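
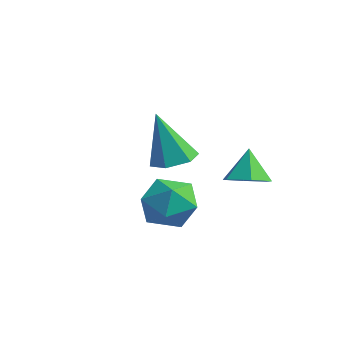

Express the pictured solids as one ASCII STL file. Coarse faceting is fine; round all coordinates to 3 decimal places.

solid 
facet normal -0.953 0.163 -0.255
outer loop
vertex -0.657 -2.194 0.95
vertex -0.977 -2.884 1.705
vertex -0.863 -1.845 1.943
endloop
endfacet
facet normal -0.554 0.743 -0.376
outer loop
vertex -0.657 -2.194 0.95
vertex -0.863 -1.845 1.943
vertex -0.008 -1.476 1.412
endloop
endfacet
facet normal -0.032 0.561 -0.827
outer loop
vertex -0.657 -2.194 0.95
vertex -0.008 -1.476 1.412
vertex 0.407 -2.287 0.846
endloop
endfacet
facet normal -0.108 -0.132 -0.985
outer loop
vertex -0.657 -2.194 0.95
vertex 0.407 -2.287 0.846
vertex -0.193 -3.158 1.028
endloop
endfacet
facet normal -0.677 -0.377 -0.632
outer loop
vertex -0.657 -2.194 0.95
vertex -0.193 -3.158 1.028
vertex -0.977 -2.884 1.705
endloop
endfacet
facet normal -0.254 0.937 0.241
outer loop
vertex -0.008 -1.476 1.412
vertex -0.863 -1.845 1.943
vertex 0.073 -1.722 2.452
endloop
endfacet
facet normal -0.900 -0.001 0.436
outer loop
vertex -0.863 -1.845 1.943
vertex -0.977 -2.884 1.705
vertex -0.527 -2.593 2.634
endloop
endfacet
facet normal -0.454 -0.874 -0.172
outer loop
vertex -0.977 -2.884 1.705
vertex -0.193 -3.158 1.028
vertex -0.112 -3.404 2.068
endloop
endfacet
facet normal 0.467 -0.477 -0.744
outer loop
vertex -0.193 -3.158 1.028
vertex 0.407 -2.287 0.846
vertex 0.743 -3.035 1.537
endloop
endfacet
facet normal 0.591 0.643 -0.488
outer loop
vertex 0.407 -2.287 0.846
vertex -0.008 -1.476 1.412
vertex 0.857 -1.996 1.775
endloop
endfacet
facet normal 0.108 0.132 0.985
outer loop
vertex 0.537 -2.686 2.53
vertex 0.073 -1.722 2.452
vertex -0.527 -2.593 2.634
endloop
endfacet
facet normal 0.032 -0.561 0.827
outer loop
vertex 0.537 -2.686 2.53
vertex -0.527 -2.593 2.634
vertex -0.112 -3.404 2.068
endloop
endfacet
facet normal 0.554 -0.743 0.376
outer loop
vertex 0.537 -2.686 2.53
vertex -0.112 -3.404 2.068
vertex 0.743 -3.035 1.537
endloop
endfacet
facet normal 0.953 -0.163 0.255
outer loop
vertex 0.537 -2.686 2.53
vertex 0.743 -3.035 1.537
vertex 0.857 -1.996 1.775
endloop
endfacet
facet normal 0.677 0.377 0.632
outer loop
vertex 0.537 -2.686 2.53
vertex 0.857 -1.996 1.775
vertex 0.073 -1.722 2.452
endloop
endfacet
facet normal -0.467 0.477 0.744
outer loop
vertex -0.527 -2.593 2.634
vertex 0.073 -1.722 2.452
vertex -0.863 -1.845 1.943
endloop
endfacet
facet normal -0.591 -0.643 0.488
outer loop
vertex -0.112 -3.404 2.068
vertex -0.527 -2.593 2.634
vertex -0.977 -2.884 1.705
endloop
endfacet
facet normal 0.254 -0.937 -0.241
outer loop
vertex 0.743 -3.035 1.537
vertex -0.112 -3.404 2.068
vertex -0.193 -3.158 1.028
endloop
endfacet
facet normal 0.900 0.001 -0.436
outer loop
vertex 0.857 -1.996 1.775
vertex 0.743 -3.035 1.537
vertex 0.407 -2.287 0.846
endloop
endfacet
facet normal 0.454 0.874 0.172
outer loop
vertex 0.073 -1.722 2.452
vertex 0.857 -1.996 1.775
vertex -0.008 -1.476 1.412
endloop
endfacet
facet normal 0.144 0.240 -0.960
outer loop
vertex -2.785 -0.011 2.206
vertex -3.614 -0.12 2.054
vertex -3.321 0.643 2.289
endloop
endfacet
facet normal 0.675 0.482 0.559
outer loop
vertex -2.785 -0.011 2.206
vertex -3.321 0.643 2.289
vertex -3.926 -0.64 4.126
endloop
endfacet
facet normal 0.144 0.240 -0.960
outer loop
vertex -3.321 0.643 2.289
vertex -3.614 -0.12 2.054
vertex -4.15 0.534 2.137
endloop
endfacet
facet normal -0.204 0.833 0.515
outer loop
vertex -3.321 0.643 2.289
vertex -4.15 0.534 2.137
vertex -3.926 -0.64 4.126
endloop
endfacet
facet normal 0.146 0.241 -0.959
outer loop
vertex -4.15 0.534 2.137
vertex -3.614 -0.12 2.054
vertex -4.443 -0.228 1.901
endloop
endfacet
facet normal -0.925 0.273 0.265
outer loop
vertex -4.15 0.534 2.137
vertex -4.443 -0.228 1.901
vertex -3.926 -0.64 4.126
endloop
endfacet
facet normal 0.146 0.241 -0.959
outer loop
vertex -4.443 -0.228 1.901
vertex -3.614 -0.12 2.054
vertex -3.907 -0.882 1.818
endloop
endfacet
facet normal -0.768 -0.637 0.060
outer loop
vertex -4.443 -0.228 1.901
vertex -3.907 -0.882 1.818
vertex -3.926 -0.64 4.126
endloop
endfacet
facet normal 0.144 0.242 -0.960
outer loop
vertex -3.907 -0.882 1.818
vertex -3.614 -0.12 2.054
vertex -3.077 -0.774 1.97
endloop
endfacet
facet normal 0.109 -0.988 0.105
outer loop
vertex -3.907 -0.882 1.818
vertex -3.077 -0.774 1.97
vertex -3.926 -0.64 4.126
endloop
endfacet
facet normal 0.144 0.242 -0.960
outer loop
vertex -3.077 -0.774 1.97
vertex -3.614 -0.12 2.054
vertex -2.785 -0.011 2.206
endloop
endfacet
facet normal 0.832 -0.428 0.354
outer loop
vertex -3.077 -0.774 1.97
vertex -2.785 -0.011 2.206
vertex -3.926 -0.64 4.126
endloop
endfacet
facet normal 0.289 -0.232 -0.929
outer loop
vertex 0.738 0.787 2.292
vertex 0.078 0.309 2.206
vertex 0.041 1.101 1.997
endloop
endfacet
facet normal 0.247 0.896 0.369
outer loop
vertex 0.738 0.787 2.292
vertex 0.041 1.101 1.997
vertex -0.298 0.611 3.414
endloop
endfacet
facet normal 0.289 -0.232 -0.929
outer loop
vertex 0.041 1.101 1.997
vertex 0.078 0.309 2.206
vertex -0.62 0.622 1.911
endloop
endfacet
facet normal -0.593 0.794 0.133
outer loop
vertex 0.041 1.101 1.997
vertex -0.62 0.622 1.911
vertex -0.298 0.611 3.414
endloop
endfacet
facet normal 0.289 -0.231 -0.929
outer loop
vertex -0.62 0.622 1.911
vertex 0.078 0.309 2.206
vertex -0.582 -0.17 2.12
endloop
endfacet
facet normal -0.978 0.008 0.210
outer loop
vertex -0.62 0.622 1.911
vertex -0.582 -0.17 2.12
vertex -0.298 0.611 3.414
endloop
endfacet
facet normal 0.290 -0.233 -0.928
outer loop
vertex -0.582 -0.17 2.12
vertex 0.078 0.309 2.206
vertex 0.115 -0.483 2.416
endloop
endfacet
facet normal -0.524 -0.673 0.521
outer loop
vertex -0.582 -0.17 2.12
vertex 0.115 -0.483 2.416
vertex -0.298 0.611 3.414
endloop
endfacet
facet normal 0.289 -0.233 -0.928
outer loop
vertex 0.115 -0.483 2.416
vertex 0.078 0.309 2.206
vertex 0.776 -0.004 2.502
endloop
endfacet
facet normal 0.316 -0.572 0.757
outer loop
vertex 0.115 -0.483 2.416
vertex 0.776 -0.004 2.502
vertex -0.298 0.611 3.414
endloop
endfacet
facet normal 0.289 -0.233 -0.929
outer loop
vertex 0.776 -0.004 2.502
vertex 0.078 0.309 2.206
vertex 0.738 0.787 2.292
endloop
endfacet
facet normal 0.701 0.214 0.681
outer loop
vertex 0.776 -0.004 2.502
vertex 0.738 0.787 2.292
vertex -0.298 0.611 3.414
endloop
endfacet

endsolid


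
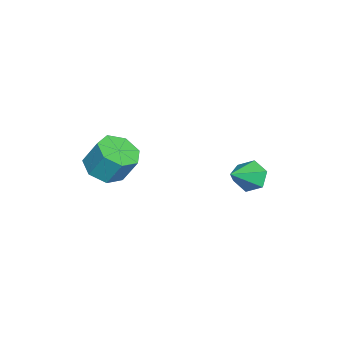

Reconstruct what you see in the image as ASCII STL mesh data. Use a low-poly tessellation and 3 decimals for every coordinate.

solid 
facet normal -0.073 -0.478 -0.876
outer loop
vertex 1.768 -3.634 -0.265
vertex 0.889 -3.96 -0.014
vertex 1.12 -3.141 -0.48
endloop
endfacet
facet normal 0.634 0.655 -0.410
outer loop
vertex 1.768 -3.634 -0.265
vertex 1.12 -3.141 -0.48
vertex 1.869 -2.975 0.943
endloop
endfacet
facet normal 0.635 0.654 -0.411
outer loop
vertex 1.869 -2.975 0.943
vertex 1.12 -3.141 -0.48
vertex 1.222 -2.482 0.728
endloop
endfacet
facet normal 0.073 0.478 0.875
outer loop
vertex 1.869 -2.975 0.943
vertex 1.222 -2.482 0.728
vertex 0.991 -3.3 1.194
endloop
endfacet
facet normal -0.074 -0.477 -0.876
outer loop
vertex 1.12 -3.141 -0.48
vertex 0.889 -3.96 -0.014
vertex 0.299 -3.264 -0.344
endloop
endfacet
facet normal -0.205 0.866 -0.455
outer loop
vertex 1.12 -3.141 -0.48
vertex 0.299 -3.264 -0.344
vertex 1.222 -2.482 0.728
endloop
endfacet
facet normal -0.205 0.866 -0.455
outer loop
vertex 1.222 -2.482 0.728
vertex 0.299 -3.264 -0.344
vertex 0.4 -2.605 0.864
endloop
endfacet
facet normal 0.073 0.478 0.875
outer loop
vertex 1.222 -2.482 0.728
vertex 0.4 -2.605 0.864
vertex 0.991 -3.3 1.194
endloop
endfacet
facet normal -0.074 -0.478 -0.875
outer loop
vertex 0.299 -3.264 -0.344
vertex 0.889 -3.96 -0.014
vertex -0.078 -3.911 0.041
endloop
endfacet
facet normal -0.891 0.425 -0.158
outer loop
vertex 0.299 -3.264 -0.344
vertex -0.078 -3.911 0.041
vertex 0.4 -2.605 0.864
endloop
endfacet
facet normal -0.891 0.425 -0.158
outer loop
vertex 0.4 -2.605 0.864
vertex -0.078 -3.911 0.041
vertex 0.023 -3.252 1.249
endloop
endfacet
facet normal 0.073 0.478 0.875
outer loop
vertex 0.4 -2.605 0.864
vertex 0.023 -3.252 1.249
vertex 0.991 -3.3 1.194
endloop
endfacet
facet normal -0.074 -0.477 -0.876
outer loop
vertex -0.078 -3.911 0.041
vertex 0.889 -3.96 -0.014
vertex 0.274 -4.595 0.384
endloop
endfacet
facet normal -0.906 -0.336 0.259
outer loop
vertex -0.078 -3.911 0.041
vertex 0.274 -4.595 0.384
vertex 0.023 -3.252 1.249
endloop
endfacet
facet normal -0.906 -0.336 0.259
outer loop
vertex 0.023 -3.252 1.249
vertex 0.274 -4.595 0.384
vertex 0.375 -3.936 1.592
endloop
endfacet
facet normal 0.073 0.477 0.876
outer loop
vertex 0.023 -3.252 1.249
vertex 0.375 -3.936 1.592
vertex 0.991 -3.3 1.194
endloop
endfacet
facet normal -0.073 -0.478 -0.875
outer loop
vertex 0.274 -4.595 0.384
vertex 0.889 -3.96 -0.014
vertex 1.089 -4.8 0.428
endloop
endfacet
facet normal -0.238 -0.844 0.480
outer loop
vertex 0.274 -4.595 0.384
vertex 1.089 -4.8 0.428
vertex 0.375 -3.936 1.592
endloop
endfacet
facet normal -0.238 -0.844 0.480
outer loop
vertex 0.375 -3.936 1.592
vertex 1.089 -4.8 0.428
vertex 1.19 -4.141 1.636
endloop
endfacet
facet normal 0.073 0.477 0.876
outer loop
vertex 0.375 -3.936 1.592
vertex 1.19 -4.141 1.636
vertex 0.991 -3.3 1.194
endloop
endfacet
facet normal -0.073 -0.478 -0.875
outer loop
vertex 1.089 -4.8 0.428
vertex 0.889 -3.96 -0.014
vertex 1.754 -4.372 0.139
endloop
endfacet
facet normal 0.609 -0.717 0.340
outer loop
vertex 1.089 -4.8 0.428
vertex 1.754 -4.372 0.139
vertex 1.19 -4.141 1.636
endloop
endfacet
facet normal 0.609 -0.717 0.340
outer loop
vertex 1.19 -4.141 1.636
vertex 1.754 -4.372 0.139
vertex 1.855 -3.713 1.347
endloop
endfacet
facet normal 0.073 0.477 0.876
outer loop
vertex 1.19 -4.141 1.636
vertex 1.855 -3.713 1.347
vertex 0.991 -3.3 1.194
endloop
endfacet
facet normal -0.073 -0.478 -0.875
outer loop
vertex 1.754 -4.372 0.139
vertex 0.889 -3.96 -0.014
vertex 1.768 -3.634 -0.265
endloop
endfacet
facet normal 0.997 -0.050 -0.056
outer loop
vertex 1.754 -4.372 0.139
vertex 1.768 -3.634 -0.265
vertex 1.855 -3.713 1.347
endloop
endfacet
facet normal 0.997 -0.050 -0.056
outer loop
vertex 1.855 -3.713 1.347
vertex 1.768 -3.634 -0.265
vertex 1.869 -2.975 0.943
endloop
endfacet
facet normal 0.073 0.478 0.875
outer loop
vertex 1.855 -3.713 1.347
vertex 1.869 -2.975 0.943
vertex 0.991 -3.3 1.194
endloop
endfacet
facet normal -0.755 0.339 -0.561
outer loop
vertex -2.579 1.252 -3.27
vertex -3.043 1.347 -2.588
vertex -2.565 1.971 -2.854
endloop
endfacet
facet normal 0.888 0.217 -0.405
outer loop
vertex -2.579 1.252 -3.27
vertex -2.565 1.971 -2.854
vertex -1.677 0.733 -1.572
endloop
endfacet
facet normal -0.755 0.339 -0.562
outer loop
vertex -2.565 1.971 -2.854
vertex -3.043 1.347 -2.588
vertex -3.03 2.065 -2.173
endloop
endfacet
facet normal 0.596 0.743 0.304
outer loop
vertex -2.565 1.971 -2.854
vertex -3.03 2.065 -2.173
vertex -1.677 0.733 -1.572
endloop
endfacet
facet normal -0.755 0.339 -0.562
outer loop
vertex -3.03 2.065 -2.173
vertex -3.043 1.347 -2.588
vertex -3.508 1.441 -1.907
endloop
endfacet
facet normal -0.013 0.400 0.916
outer loop
vertex -3.03 2.065 -2.173
vertex -3.508 1.441 -1.907
vertex -1.677 0.733 -1.572
endloop
endfacet
facet normal -0.755 0.338 -0.562
outer loop
vertex -3.508 1.441 -1.907
vertex -3.043 1.347 -2.588
vertex -3.521 0.722 -2.322
endloop
endfacet
facet normal -0.331 -0.467 0.820
outer loop
vertex -3.508 1.441 -1.907
vertex -3.521 0.722 -2.322
vertex -1.677 0.733 -1.572
endloop
endfacet
facet normal -0.755 0.339 -0.561
outer loop
vertex -3.521 0.722 -2.322
vertex -3.043 1.347 -2.588
vertex -3.057 0.628 -3.004
endloop
endfacet
facet normal -0.039 -0.993 0.110
outer loop
vertex -3.521 0.722 -2.322
vertex -3.057 0.628 -3.004
vertex -1.677 0.733 -1.572
endloop
endfacet
facet normal -0.755 0.339 -0.561
outer loop
vertex -3.057 0.628 -3.004
vertex -3.043 1.347 -2.588
vertex -2.579 1.252 -3.27
endloop
endfacet
facet normal 0.570 -0.651 -0.502
outer loop
vertex -3.057 0.628 -3.004
vertex -2.579 1.252 -3.27
vertex -1.677 0.733 -1.572
endloop
endfacet

endsolid


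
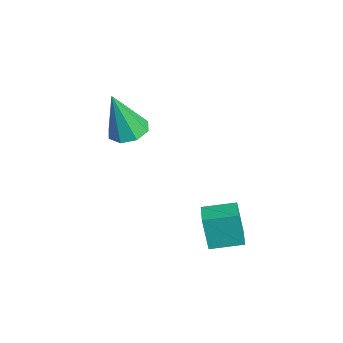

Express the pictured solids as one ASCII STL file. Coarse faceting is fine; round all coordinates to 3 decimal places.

solid 
facet normal -0.975 0.181 -0.131
outer loop
vertex 0.639 1.038 -0.585
vertex 0.846 2.305 -0.378
vertex 0.87 1.237 -2.033
endloop
endfacet
facet normal -0.159 -0.974 -0.159
outer loop
vertex 1.854 1.055 -1.902
vertex 0.639 1.038 -0.585
vertex 0.87 1.237 -2.033
endloop
endfacet
facet normal -0.975 0.180 -0.130
outer loop
vertex 0.87 1.237 -2.033
vertex 0.846 2.305 -0.378
vertex 1.076 2.504 -1.827
endloop
endfacet
facet normal 0.155 0.134 -0.979
outer loop
vertex 1.076 2.504 -1.827
vertex 1.854 1.055 -1.902
vertex 0.87 1.237 -2.033
endloop
endfacet
facet normal -0.155 -0.135 0.979
outer loop
vertex 0.639 1.038 -0.585
vertex 1.83 2.123 -0.247
vertex 0.846 2.305 -0.378
endloop
endfacet
facet normal -0.159 -0.974 -0.159
outer loop
vertex 1.624 0.856 -0.453
vertex 0.639 1.038 -0.585
vertex 1.854 1.055 -1.902
endloop
endfacet
facet normal -0.156 -0.134 0.979
outer loop
vertex 1.624 0.856 -0.453
vertex 1.83 2.123 -0.247
vertex 0.639 1.038 -0.585
endloop
endfacet
facet normal 0.159 0.974 0.159
outer loop
vertex 0.846 2.305 -0.378
vertex 1.83 2.123 -0.247
vertex 1.076 2.504 -1.827
endloop
endfacet
facet normal 0.156 0.134 -0.979
outer loop
vertex 2.061 2.322 -1.695
vertex 1.854 1.055 -1.902
vertex 1.076 2.504 -1.827
endloop
endfacet
facet normal 0.159 0.974 0.159
outer loop
vertex 1.076 2.504 -1.827
vertex 1.83 2.123 -0.247
vertex 2.061 2.322 -1.695
endloop
endfacet
facet normal 0.975 -0.181 0.130
outer loop
vertex 2.061 2.322 -1.695
vertex 1.624 0.856 -0.453
vertex 1.854 1.055 -1.902
endloop
endfacet
facet normal 0.975 -0.180 0.131
outer loop
vertex 1.83 2.123 -0.247
vertex 1.624 0.856 -0.453
vertex 2.061 2.322 -1.695
endloop
endfacet
facet normal -0.020 0.285 -0.958
outer loop
vertex -1.247 -0.883 1.96
vertex -2.031 -1.042 1.929
vertex -1.591 -0.399 2.111
endloop
endfacet
facet normal 0.786 0.417 0.456
outer loop
vertex -1.247 -0.883 1.96
vertex -1.591 -0.399 2.111
vertex -1.989 -1.638 3.931
endloop
endfacet
facet normal -0.019 0.285 -0.958
outer loop
vertex -1.591 -0.399 2.111
vertex -2.031 -1.042 1.929
vertex -2.193 -0.292 2.155
endloop
endfacet
facet normal 0.183 0.793 0.580
outer loop
vertex -1.591 -0.399 2.111
vertex -2.193 -0.292 2.155
vertex -1.989 -1.638 3.931
endloop
endfacet
facet normal -0.019 0.285 -0.958
outer loop
vertex -2.193 -0.292 2.155
vertex -2.031 -1.042 1.929
vertex -2.699 -0.625 2.066
endloop
endfacet
facet normal -0.524 0.649 0.552
outer loop
vertex -2.193 -0.292 2.155
vertex -2.699 -0.625 2.066
vertex -1.989 -1.638 3.931
endloop
endfacet
facet normal -0.019 0.285 -0.958
outer loop
vertex -2.699 -0.625 2.066
vertex -2.031 -1.042 1.929
vertex -2.814 -1.202 1.897
endloop
endfacet
facet normal -0.919 0.070 0.388
outer loop
vertex -2.699 -0.625 2.066
vertex -2.814 -1.202 1.897
vertex -1.989 -1.638 3.931
endloop
endfacet
facet normal -0.019 0.285 -0.958
outer loop
vertex -2.814 -1.202 1.897
vertex -2.031 -1.042 1.929
vertex -2.47 -1.686 1.746
endloop
endfacet
facet normal -0.773 -0.607 0.184
outer loop
vertex -2.814 -1.202 1.897
vertex -2.47 -1.686 1.746
vertex -1.989 -1.638 3.931
endloop
endfacet
facet normal -0.020 0.286 -0.958
outer loop
vertex -2.47 -1.686 1.746
vertex -2.031 -1.042 1.929
vertex -1.869 -1.792 1.702
endloop
endfacet
facet normal -0.169 -0.984 0.059
outer loop
vertex -2.47 -1.686 1.746
vertex -1.869 -1.792 1.702
vertex -1.989 -1.638 3.931
endloop
endfacet
facet normal -0.019 0.286 -0.958
outer loop
vertex -1.869 -1.792 1.702
vertex -2.031 -1.042 1.929
vertex -1.362 -1.46 1.791
endloop
endfacet
facet normal 0.535 -0.840 0.087
outer loop
vertex -1.869 -1.792 1.702
vertex -1.362 -1.46 1.791
vertex -1.989 -1.638 3.931
endloop
endfacet
facet normal -0.020 0.285 -0.958
outer loop
vertex -1.362 -1.46 1.791
vertex -2.031 -1.042 1.929
vertex -1.247 -0.883 1.96
endloop
endfacet
facet normal 0.932 -0.260 0.252
outer loop
vertex -1.362 -1.46 1.791
vertex -1.247 -0.883 1.96
vertex -1.989 -1.638 3.931
endloop
endfacet

endsolid


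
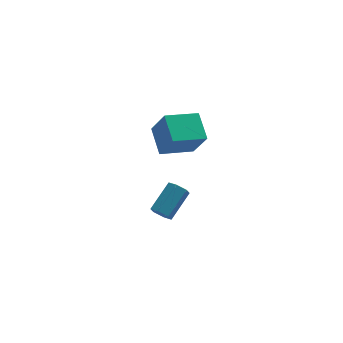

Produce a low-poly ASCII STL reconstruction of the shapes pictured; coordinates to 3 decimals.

solid 
facet normal -0.262 0.451 -0.853
outer loop
vertex -3.359 2.748 2.766
vertex -1.48 3.077 2.364
vertex -3.271 1.223 1.933
endloop
endfacet
facet normal -0.964 -0.169 0.207
outer loop
vertex -2.76 0.343 3.596
vertex -3.359 2.748 2.766
vertex -3.271 1.223 1.933
endloop
endfacet
facet normal -0.262 0.451 -0.853
outer loop
vertex -3.271 1.223 1.933
vertex -1.48 3.077 2.364
vertex -1.391 1.552 1.53
endloop
endfacet
facet normal 0.051 -0.876 -0.479
outer loop
vertex -1.391 1.552 1.53
vertex -2.76 0.343 3.596
vertex -3.271 1.223 1.933
endloop
endfacet
facet normal -0.051 0.876 0.479
outer loop
vertex -3.359 2.748 2.766
vertex -0.969 2.197 4.027
vertex -1.48 3.077 2.364
endloop
endfacet
facet normal -0.964 -0.169 0.206
outer loop
vertex -2.849 1.868 4.43
vertex -3.359 2.748 2.766
vertex -2.76 0.343 3.596
endloop
endfacet
facet normal -0.051 0.876 0.479
outer loop
vertex -2.849 1.868 4.43
vertex -0.969 2.197 4.027
vertex -3.359 2.748 2.766
endloop
endfacet
facet normal 0.964 0.169 -0.207
outer loop
vertex -1.48 3.077 2.364
vertex -0.969 2.197 4.027
vertex -1.391 1.552 1.53
endloop
endfacet
facet normal 0.051 -0.876 -0.479
outer loop
vertex -0.881 0.672 3.194
vertex -2.76 0.343 3.596
vertex -1.391 1.552 1.53
endloop
endfacet
facet normal 0.964 0.168 -0.206
outer loop
vertex -1.391 1.552 1.53
vertex -0.969 2.197 4.027
vertex -0.881 0.672 3.194
endloop
endfacet
facet normal 0.262 -0.451 0.853
outer loop
vertex -0.881 0.672 3.194
vertex -2.849 1.868 4.43
vertex -2.76 0.343 3.596
endloop
endfacet
facet normal 0.262 -0.451 0.853
outer loop
vertex -0.969 2.197 4.027
vertex -2.849 1.868 4.43
vertex -0.881 0.672 3.194
endloop
endfacet
facet normal -0.632 -0.556 -0.540
outer loop
vertex -2.821 2.267 -4.364
vertex -3.043 1.982 -3.811
vertex -3.331 2.531 -4.039
endloop
endfacet
facet normal -0.058 0.729 -0.683
outer loop
vertex -2.821 2.267 -4.364
vertex -3.331 2.531 -4.039
vertex -1.575 3.362 -3.301
endloop
endfacet
facet normal -0.058 0.729 -0.683
outer loop
vertex -1.575 3.362 -3.301
vertex -3.331 2.531 -4.039
vertex -2.085 3.626 -2.976
endloop
endfacet
facet normal 0.632 0.556 0.540
outer loop
vertex -1.575 3.362 -3.301
vertex -2.085 3.626 -2.976
vertex -1.797 3.078 -2.749
endloop
endfacet
facet normal -0.633 -0.556 -0.539
outer loop
vertex -3.331 2.531 -4.039
vertex -3.043 1.982 -3.811
vertex -3.553 2.247 -3.486
endloop
endfacet
facet normal -0.698 0.711 0.085
outer loop
vertex -3.331 2.531 -4.039
vertex -3.553 2.247 -3.486
vertex -2.085 3.626 -2.976
endloop
endfacet
facet normal -0.698 0.711 0.085
outer loop
vertex -2.085 3.626 -2.976
vertex -3.553 2.247 -3.486
vertex -2.307 3.342 -2.423
endloop
endfacet
facet normal 0.633 0.556 0.539
outer loop
vertex -2.085 3.626 -2.976
vertex -2.307 3.342 -2.423
vertex -1.797 3.078 -2.749
endloop
endfacet
facet normal -0.633 -0.555 -0.540
outer loop
vertex -3.553 2.247 -3.486
vertex -3.043 1.982 -3.811
vertex -3.265 1.698 -3.259
endloop
endfacet
facet normal -0.640 -0.018 0.768
outer loop
vertex -3.553 2.247 -3.486
vertex -3.265 1.698 -3.259
vertex -2.307 3.342 -2.423
endloop
endfacet
facet normal -0.640 -0.018 0.768
outer loop
vertex -2.307 3.342 -2.423
vertex -3.265 1.698 -3.259
vertex -2.019 2.793 -2.196
endloop
endfacet
facet normal 0.633 0.555 0.540
outer loop
vertex -2.307 3.342 -2.423
vertex -2.019 2.793 -2.196
vertex -1.797 3.078 -2.749
endloop
endfacet
facet normal -0.632 -0.556 -0.540
outer loop
vertex -3.265 1.698 -3.259
vertex -3.043 1.982 -3.811
vertex -2.755 1.434 -3.584
endloop
endfacet
facet normal 0.058 -0.729 0.683
outer loop
vertex -3.265 1.698 -3.259
vertex -2.755 1.434 -3.584
vertex -2.019 2.793 -2.196
endloop
endfacet
facet normal 0.058 -0.729 0.683
outer loop
vertex -2.019 2.793 -2.196
vertex -2.755 1.434 -3.584
vertex -1.509 2.529 -2.521
endloop
endfacet
facet normal 0.632 0.556 0.540
outer loop
vertex -2.019 2.793 -2.196
vertex -1.509 2.529 -2.521
vertex -1.797 3.078 -2.749
endloop
endfacet
facet normal -0.633 -0.556 -0.539
outer loop
vertex -2.755 1.434 -3.584
vertex -3.043 1.982 -3.811
vertex -2.533 1.718 -4.137
endloop
endfacet
facet normal 0.698 -0.711 -0.085
outer loop
vertex -2.755 1.434 -3.584
vertex -2.533 1.718 -4.137
vertex -1.509 2.529 -2.521
endloop
endfacet
facet normal 0.698 -0.711 -0.085
outer loop
vertex -1.509 2.529 -2.521
vertex -2.533 1.718 -4.137
vertex -1.287 2.813 -3.074
endloop
endfacet
facet normal 0.633 0.556 0.539
outer loop
vertex -1.509 2.529 -2.521
vertex -1.287 2.813 -3.074
vertex -1.797 3.078 -2.749
endloop
endfacet
facet normal -0.633 -0.555 -0.540
outer loop
vertex -2.533 1.718 -4.137
vertex -3.043 1.982 -3.811
vertex -2.821 2.267 -4.364
endloop
endfacet
facet normal 0.640 0.018 -0.768
outer loop
vertex -2.533 1.718 -4.137
vertex -2.821 2.267 -4.364
vertex -1.287 2.813 -3.074
endloop
endfacet
facet normal 0.640 0.018 -0.768
outer loop
vertex -1.287 2.813 -3.074
vertex -2.821 2.267 -4.364
vertex -1.575 3.362 -3.301
endloop
endfacet
facet normal 0.633 0.555 0.540
outer loop
vertex -1.287 2.813 -3.074
vertex -1.575 3.362 -3.301
vertex -1.797 3.078 -2.749
endloop
endfacet

endsolid


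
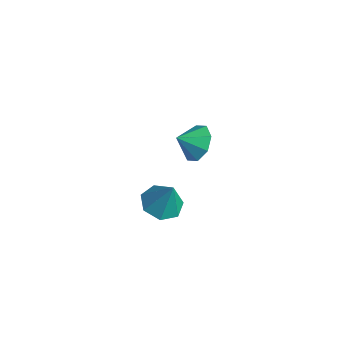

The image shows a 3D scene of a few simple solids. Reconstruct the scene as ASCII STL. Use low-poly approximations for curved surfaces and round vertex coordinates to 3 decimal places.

solid 
facet normal 0.190 0.798 -0.572
outer loop
vertex -2.894 3.275 -3.527
vertex -3.464 2.841 -4.322
vertex -3.685 3.485 -3.497
endloop
endfacet
facet normal 0.018 -0.074 0.997
outer loop
vertex -2.894 3.275 -3.527
vertex -3.685 3.485 -3.497
vertex -3.696 1.859 -3.618
endloop
endfacet
facet normal 0.189 0.798 -0.572
outer loop
vertex -3.685 3.485 -3.497
vertex -3.464 2.841 -4.322
vertex -4.346 3.317 -3.95
endloop
endfacet
facet normal -0.554 -0.058 0.830
outer loop
vertex -3.685 3.485 -3.497
vertex -4.346 3.317 -3.95
vertex -3.696 1.859 -3.618
endloop
endfacet
facet normal 0.189 0.798 -0.572
outer loop
vertex -4.346 3.317 -3.95
vertex -3.464 2.841 -4.322
vertex -4.491 2.87 -4.621
endloop
endfacet
facet normal -0.871 -0.300 0.388
outer loop
vertex -4.346 3.317 -3.95
vertex -4.491 2.87 -4.621
vertex -3.696 1.859 -3.618
endloop
endfacet
facet normal 0.189 0.798 -0.572
outer loop
vertex -4.491 2.87 -4.621
vertex -3.464 2.841 -4.322
vertex -4.033 2.406 -5.117
endloop
endfacet
facet normal -0.748 -0.660 -0.073
outer loop
vertex -4.491 2.87 -4.621
vertex -4.033 2.406 -5.117
vertex -3.696 1.859 -3.618
endloop
endfacet
facet normal 0.190 0.798 -0.572
outer loop
vertex -4.033 2.406 -5.117
vertex -3.464 2.841 -4.322
vertex -3.242 2.196 -5.147
endloop
endfacet
facet normal -0.256 -0.925 -0.280
outer loop
vertex -4.033 2.406 -5.117
vertex -3.242 2.196 -5.147
vertex -3.696 1.859 -3.618
endloop
endfacet
facet normal 0.190 0.798 -0.573
outer loop
vertex -3.242 2.196 -5.147
vertex -3.464 2.841 -4.322
vertex -2.581 2.364 -4.694
endloop
endfacet
facet normal 0.317 -0.942 -0.113
outer loop
vertex -3.242 2.196 -5.147
vertex -2.581 2.364 -4.694
vertex -3.696 1.859 -3.618
endloop
endfacet
facet normal 0.190 0.798 -0.572
outer loop
vertex -2.581 2.364 -4.694
vertex -3.464 2.841 -4.322
vertex -2.437 2.811 -4.023
endloop
endfacet
facet normal 0.635 -0.699 0.330
outer loop
vertex -2.581 2.364 -4.694
vertex -2.437 2.811 -4.023
vertex -3.696 1.859 -3.618
endloop
endfacet
facet normal 0.190 0.798 -0.572
outer loop
vertex -2.437 2.811 -4.023
vertex -3.464 2.841 -4.322
vertex -2.894 3.275 -3.527
endloop
endfacet
facet normal 0.511 -0.340 0.789
outer loop
vertex -2.437 2.811 -4.023
vertex -2.894 3.275 -3.527
vertex -3.696 1.859 -3.618
endloop
endfacet
facet normal -0.362 -0.138 -0.922
outer loop
vertex 2.982 -1.91 -1.47
vertex 2.131 -2.213 -1.09
vertex 2.402 -1.304 -1.333
endloop
endfacet
facet normal 0.731 0.671 0.125
outer loop
vertex 2.982 -1.91 -1.47
vertex 2.402 -1.304 -1.333
vertex 2.729 -1.987 0.43
endloop
endfacet
facet normal -0.362 -0.138 -0.922
outer loop
vertex 2.402 -1.304 -1.333
vertex 2.131 -2.213 -1.09
vertex 1.618 -1.382 -1.013
endloop
endfacet
facet normal 0.051 0.934 0.353
outer loop
vertex 2.402 -1.304 -1.333
vertex 1.618 -1.382 -1.013
vertex 2.729 -1.987 0.43
endloop
endfacet
facet normal -0.362 -0.138 -0.922
outer loop
vertex 1.618 -1.382 -1.013
vertex 2.131 -2.213 -1.09
vertex 1.22 -2.086 -0.751
endloop
endfacet
facet normal -0.539 0.544 0.643
outer loop
vertex 1.618 -1.382 -1.013
vertex 1.22 -2.086 -0.751
vertex 2.729 -1.987 0.43
endloop
endfacet
facet normal -0.362 -0.137 -0.922
outer loop
vertex 1.22 -2.086 -0.751
vertex 2.131 -2.213 -1.09
vertex 1.508 -2.887 -0.745
endloop
endfacet
facet normal -0.594 -0.208 0.777
outer loop
vertex 1.22 -2.086 -0.751
vertex 1.508 -2.887 -0.745
vertex 2.729 -1.987 0.43
endloop
endfacet
facet normal -0.362 -0.137 -0.922
outer loop
vertex 1.508 -2.887 -0.745
vertex 2.131 -2.213 -1.09
vertex 2.265 -3.18 -0.999
endloop
endfacet
facet normal -0.073 -0.754 0.653
outer loop
vertex 1.508 -2.887 -0.745
vertex 2.265 -3.18 -0.999
vertex 2.729 -1.987 0.43
endloop
endfacet
facet normal -0.363 -0.137 -0.922
outer loop
vertex 2.265 -3.18 -0.999
vertex 2.131 -2.213 -1.09
vertex 2.921 -2.746 -1.322
endloop
endfacet
facet normal 0.632 -0.683 0.365
outer loop
vertex 2.265 -3.18 -0.999
vertex 2.921 -2.746 -1.322
vertex 2.729 -1.987 0.43
endloop
endfacet
facet normal -0.363 -0.137 -0.922
outer loop
vertex 2.921 -2.746 -1.322
vertex 2.131 -2.213 -1.09
vertex 2.982 -1.91 -1.47
endloop
endfacet
facet normal 0.990 -0.049 0.130
outer loop
vertex 2.921 -2.746 -1.322
vertex 2.982 -1.91 -1.47
vertex 2.729 -1.987 0.43
endloop
endfacet

endsolid


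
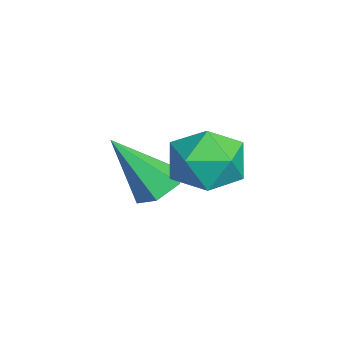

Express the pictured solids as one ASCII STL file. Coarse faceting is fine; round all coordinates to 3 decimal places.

solid 
facet normal 0.095 0.589 -0.803
outer loop
vertex -0.89 -1.21 -3.449
vertex -1.598 -1.079 -3.437
vertex -1.147 -0.653 -3.071
endloop
endfacet
facet normal 0.854 0.042 0.519
outer loop
vertex -0.89 -1.21 -3.449
vertex -1.147 -0.653 -3.071
vertex -1.782 -2.201 -1.903
endloop
endfacet
facet normal 0.097 0.587 -0.803
outer loop
vertex -1.147 -0.653 -3.071
vertex -1.598 -1.079 -3.437
vertex -1.854 -0.521 -3.06
endloop
endfacet
facet normal 0.118 0.567 0.815
outer loop
vertex -1.147 -0.653 -3.071
vertex -1.854 -0.521 -3.06
vertex -1.782 -2.201 -1.903
endloop
endfacet
facet normal 0.097 0.587 -0.803
outer loop
vertex -1.854 -0.521 -3.06
vertex -1.598 -1.079 -3.437
vertex -2.306 -0.947 -3.426
endloop
endfacet
facet normal -0.765 0.343 0.545
outer loop
vertex -1.854 -0.521 -3.06
vertex -2.306 -0.947 -3.426
vertex -1.782 -2.201 -1.903
endloop
endfacet
facet normal 0.097 0.588 -0.803
outer loop
vertex -2.306 -0.947 -3.426
vertex -1.598 -1.079 -3.437
vertex -2.049 -1.504 -3.803
endloop
endfacet
facet normal -0.913 -0.407 -0.021
outer loop
vertex -2.306 -0.947 -3.426
vertex -2.049 -1.504 -3.803
vertex -1.782 -2.201 -1.903
endloop
endfacet
facet normal 0.097 0.588 -0.803
outer loop
vertex -2.049 -1.504 -3.803
vertex -1.598 -1.079 -3.437
vertex -1.342 -1.636 -3.814
endloop
endfacet
facet normal -0.179 -0.932 -0.317
outer loop
vertex -2.049 -1.504 -3.803
vertex -1.342 -1.636 -3.814
vertex -1.782 -2.201 -1.903
endloop
endfacet
facet normal 0.095 0.588 -0.804
outer loop
vertex -1.342 -1.636 -3.814
vertex -1.598 -1.079 -3.437
vertex -0.89 -1.21 -3.449
endloop
endfacet
facet normal 0.705 -0.708 -0.047
outer loop
vertex -1.342 -1.636 -3.814
vertex -0.89 -1.21 -3.449
vertex -1.782 -2.201 -1.903
endloop
endfacet
facet normal -0.246 0.949 -0.195
outer loop
vertex 0.924 0.546 -1.666
vertex -0.034 0.302 -1.646
vertex 0.42 0.59 -0.817
endloop
endfacet
facet normal 0.367 0.915 0.170
outer loop
vertex 0.924 0.546 -1.666
vertex 0.42 0.59 -0.817
vertex 1.338 0.224 -0.828
endloop
endfacet
facet normal 0.827 0.522 -0.208
outer loop
vertex 0.924 0.546 -1.666
vertex 1.338 0.224 -0.828
vertex 1.452 -0.29 -1.664
endloop
endfacet
facet normal 0.500 0.314 -0.808
outer loop
vertex 0.924 0.546 -1.666
vertex 1.452 -0.29 -1.664
vertex 0.604 -0.242 -2.17
endloop
endfacet
facet normal -0.164 0.578 -0.799
outer loop
vertex 0.924 0.546 -1.666
vertex 0.604 -0.242 -2.17
vertex -0.034 0.302 -1.646
endloop
endfacet
facet normal 0.238 0.574 0.783
outer loop
vertex 1.338 0.224 -0.828
vertex 0.42 0.59 -0.817
vertex 0.636 -0.218 -0.29
endloop
endfacet
facet normal -0.752 0.631 0.193
outer loop
vertex 0.42 0.59 -0.817
vertex -0.034 0.302 -1.646
vertex -0.212 -0.17 -0.796
endloop
endfacet
facet normal -0.619 0.029 -0.784
outer loop
vertex -0.034 0.302 -1.646
vertex 0.604 -0.242 -2.17
vertex -0.098 -0.684 -1.632
endloop
endfacet
facet normal 0.453 -0.399 -0.797
outer loop
vertex 0.604 -0.242 -2.17
vertex 1.452 -0.29 -1.664
vertex 0.82 -1.05 -1.643
endloop
endfacet
facet normal 0.983 -0.061 0.172
outer loop
vertex 1.452 -0.29 -1.664
vertex 1.338 0.224 -0.828
vertex 1.274 -0.762 -0.814
endloop
endfacet
facet normal -0.500 -0.314 0.808
outer loop
vertex 0.316 -1.006 -0.794
vertex 0.636 -0.218 -0.29
vertex -0.212 -0.17 -0.796
endloop
endfacet
facet normal -0.827 -0.522 0.208
outer loop
vertex 0.316 -1.006 -0.794
vertex -0.212 -0.17 -0.796
vertex -0.098 -0.684 -1.632
endloop
endfacet
facet normal -0.367 -0.915 -0.170
outer loop
vertex 0.316 -1.006 -0.794
vertex -0.098 -0.684 -1.632
vertex 0.82 -1.05 -1.643
endloop
endfacet
facet normal 0.246 -0.949 0.195
outer loop
vertex 0.316 -1.006 -0.794
vertex 0.82 -1.05 -1.643
vertex 1.274 -0.762 -0.814
endloop
endfacet
facet normal 0.164 -0.578 0.799
outer loop
vertex 0.316 -1.006 -0.794
vertex 1.274 -0.762 -0.814
vertex 0.636 -0.218 -0.29
endloop
endfacet
facet normal -0.453 0.399 0.797
outer loop
vertex -0.212 -0.17 -0.796
vertex 0.636 -0.218 -0.29
vertex 0.42 0.59 -0.817
endloop
endfacet
facet normal -0.983 0.061 -0.172
outer loop
vertex -0.098 -0.684 -1.632
vertex -0.212 -0.17 -0.796
vertex -0.034 0.302 -1.646
endloop
endfacet
facet normal -0.238 -0.574 -0.783
outer loop
vertex 0.82 -1.05 -1.643
vertex -0.098 -0.684 -1.632
vertex 0.604 -0.242 -2.17
endloop
endfacet
facet normal 0.752 -0.631 -0.193
outer loop
vertex 1.274 -0.762 -0.814
vertex 0.82 -1.05 -1.643
vertex 1.452 -0.29 -1.664
endloop
endfacet
facet normal 0.619 -0.029 0.784
outer loop
vertex 0.636 -0.218 -0.29
vertex 1.274 -0.762 -0.814
vertex 1.338 0.224 -0.828
endloop
endfacet

endsolid


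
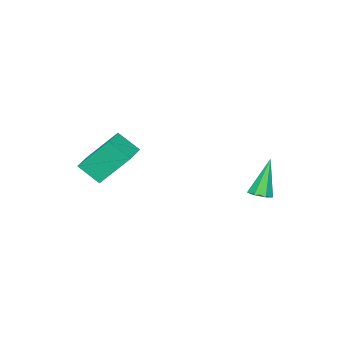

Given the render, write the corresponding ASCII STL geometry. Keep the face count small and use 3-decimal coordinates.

solid 
facet normal 0.396 0.022 -0.918
outer loop
vertex -0.481 4.02 0.405
vertex -0.955 3.96 0.199
vertex -0.706 4.401 0.317
endloop
endfacet
facet normal 0.645 0.512 0.567
outer loop
vertex -0.481 4.02 0.405
vertex -0.706 4.401 0.317
vertex -1.665 3.92 1.841
endloop
endfacet
facet normal 0.397 0.021 -0.918
outer loop
vertex -0.706 4.401 0.317
vertex -0.955 3.96 0.199
vertex -1.118 4.451 0.14
endloop
endfacet
facet normal -0.011 0.955 0.295
outer loop
vertex -0.706 4.401 0.317
vertex -1.118 4.451 0.14
vertex -1.665 3.92 1.841
endloop
endfacet
facet normal 0.398 0.022 -0.917
outer loop
vertex -1.118 4.451 0.14
vertex -0.955 3.96 0.199
vertex -1.407 4.131 0.007
endloop
endfacet
facet normal -0.737 0.676 -0.026
outer loop
vertex -1.118 4.451 0.14
vertex -1.407 4.131 0.007
vertex -1.665 3.92 1.841
endloop
endfacet
facet normal 0.398 0.023 -0.917
outer loop
vertex -1.407 4.131 0.007
vertex -0.955 3.96 0.199
vertex -1.356 3.683 0.018
endloop
endfacet
facet normal -0.982 -0.115 -0.151
outer loop
vertex -1.407 4.131 0.007
vertex -1.356 3.683 0.018
vertex -1.665 3.92 1.841
endloop
endfacet
facet normal 0.397 0.024 -0.917
outer loop
vertex -1.356 3.683 0.018
vertex -0.955 3.96 0.199
vertex -1.002 3.444 0.165
endloop
endfacet
facet normal -0.563 -0.826 0.012
outer loop
vertex -1.356 3.683 0.018
vertex -1.002 3.444 0.165
vertex -1.665 3.92 1.841
endloop
endfacet
facet normal 0.396 0.024 -0.918
outer loop
vertex -1.002 3.444 0.165
vertex -0.955 3.96 0.199
vertex -0.613 3.594 0.337
endloop
endfacet
facet normal 0.203 -0.918 0.341
outer loop
vertex -1.002 3.444 0.165
vertex -0.613 3.594 0.337
vertex -1.665 3.92 1.841
endloop
endfacet
facet normal 0.396 0.024 -0.918
outer loop
vertex -0.613 3.594 0.337
vertex -0.955 3.96 0.199
vertex -0.481 4.02 0.405
endloop
endfacet
facet normal 0.741 -0.324 0.588
outer loop
vertex -0.613 3.594 0.337
vertex -0.481 4.02 0.405
vertex -1.665 3.92 1.841
endloop
endfacet
facet normal -0.362 0.544 0.757
outer loop
vertex 2.875 0.12 3.943
vertex 4.006 0.618 4.126
vertex 2.622 0.962 3.216
endloop
endfacet
facet normal -0.905 -0.399 -0.147
outer loop
vertex 3.274 -0.018 1.854
vertex 2.875 0.12 3.943
vertex 2.622 0.962 3.216
endloop
endfacet
facet normal -0.362 0.545 0.756
outer loop
vertex 2.622 0.962 3.216
vertex 4.006 0.618 4.126
vertex 3.754 1.46 3.399
endloop
endfacet
facet normal -0.222 0.738 -0.637
outer loop
vertex 3.754 1.46 3.399
vertex 3.274 -0.018 1.854
vertex 2.622 0.962 3.216
endloop
endfacet
facet normal 0.222 -0.738 0.637
outer loop
vertex 2.875 0.12 3.943
vertex 4.658 -0.362 2.764
vertex 4.006 0.618 4.126
endloop
endfacet
facet normal -0.906 -0.398 -0.147
outer loop
vertex 3.526 -0.86 2.581
vertex 2.875 0.12 3.943
vertex 3.274 -0.018 1.854
endloop
endfacet
facet normal 0.222 -0.738 0.637
outer loop
vertex 3.526 -0.86 2.581
vertex 4.658 -0.362 2.764
vertex 2.875 0.12 3.943
endloop
endfacet
facet normal 0.906 0.398 0.147
outer loop
vertex 4.006 0.618 4.126
vertex 4.658 -0.362 2.764
vertex 3.754 1.46 3.399
endloop
endfacet
facet normal -0.222 0.738 -0.637
outer loop
vertex 4.405 0.48 2.037
vertex 3.274 -0.018 1.854
vertex 3.754 1.46 3.399
endloop
endfacet
facet normal 0.906 0.398 0.146
outer loop
vertex 3.754 1.46 3.399
vertex 4.658 -0.362 2.764
vertex 4.405 0.48 2.037
endloop
endfacet
facet normal 0.362 -0.545 -0.756
outer loop
vertex 4.405 0.48 2.037
vertex 3.526 -0.86 2.581
vertex 3.274 -0.018 1.854
endloop
endfacet
facet normal 0.362 -0.545 -0.757
outer loop
vertex 4.658 -0.362 2.764
vertex 3.526 -0.86 2.581
vertex 4.405 0.48 2.037
endloop
endfacet

endsolid


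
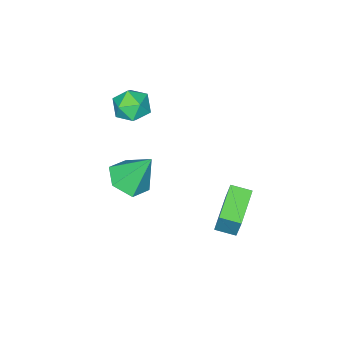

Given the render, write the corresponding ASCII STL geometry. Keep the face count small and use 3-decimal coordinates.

solid 
facet normal 0.240 -0.452 -0.859
outer loop
vertex 3.165 -1.662 0.533
vertex 2.617 -2.368 0.751
vertex 2.28 -1.653 0.281
endloop
endfacet
facet normal 0.019 0.999 -0.031
outer loop
vertex 3.165 -1.662 0.533
vertex 2.28 -1.653 0.281
vertex 2.203 -1.592 2.229
endloop
endfacet
facet normal 0.240 -0.452 -0.859
outer loop
vertex 2.28 -1.653 0.281
vertex 2.617 -2.368 0.751
vertex 1.732 -2.359 0.499
endloop
endfacet
facet normal -0.796 0.603 -0.050
outer loop
vertex 2.28 -1.653 0.281
vertex 1.732 -2.359 0.499
vertex 2.203 -1.592 2.229
endloop
endfacet
facet normal 0.240 -0.451 -0.860
outer loop
vertex 1.732 -2.359 0.499
vertex 2.617 -2.368 0.751
vertex 2.069 -3.075 0.969
endloop
endfacet
facet normal -0.917 -0.207 0.341
outer loop
vertex 1.732 -2.359 0.499
vertex 2.069 -3.075 0.969
vertex 2.203 -1.592 2.229
endloop
endfacet
facet normal 0.241 -0.452 -0.859
outer loop
vertex 2.069 -3.075 0.969
vertex 2.617 -2.368 0.751
vertex 2.954 -3.084 1.222
endloop
endfacet
facet normal -0.222 -0.620 0.753
outer loop
vertex 2.069 -3.075 0.969
vertex 2.954 -3.084 1.222
vertex 2.203 -1.592 2.229
endloop
endfacet
facet normal 0.240 -0.452 -0.859
outer loop
vertex 2.954 -3.084 1.222
vertex 2.617 -2.368 0.751
vertex 3.502 -2.378 1.004
endloop
endfacet
facet normal 0.594 -0.223 0.773
outer loop
vertex 2.954 -3.084 1.222
vertex 3.502 -2.378 1.004
vertex 2.203 -1.592 2.229
endloop
endfacet
facet normal 0.240 -0.452 -0.859
outer loop
vertex 3.502 -2.378 1.004
vertex 2.617 -2.368 0.751
vertex 3.165 -1.662 0.533
endloop
endfacet
facet normal 0.714 0.587 0.381
outer loop
vertex 3.502 -2.378 1.004
vertex 3.165 -1.662 0.533
vertex 2.203 -1.592 2.229
endloop
endfacet
facet normal -0.860 -0.424 0.285
outer loop
vertex 0.033 0.414 0.347
vertex -0.384 1.147 0.179
vertex -0.19 -0.012 -0.957
endloop
endfacet
facet normal 0.484 -0.853 0.196
outer loop
vertex 1.204 0.673 -1.419
vertex 0.033 0.414 0.347
vertex -0.19 -0.012 -0.957
endloop
endfacet
facet normal -0.860 -0.423 0.284
outer loop
vertex -0.19 -0.012 -0.957
vertex -0.384 1.147 0.179
vertex -0.606 0.721 -1.126
endloop
endfacet
facet normal -0.160 -0.307 -0.938
outer loop
vertex -0.606 0.721 -1.126
vertex 1.204 0.673 -1.419
vertex -0.19 -0.012 -0.957
endloop
endfacet
facet normal 0.160 0.306 0.938
outer loop
vertex 0.033 0.414 0.347
vertex 1.01 1.832 -0.283
vertex -0.384 1.147 0.179
endloop
endfacet
facet normal 0.484 -0.853 0.196
outer loop
vertex 1.426 1.099 -0.114
vertex 0.033 0.414 0.347
vertex 1.204 0.673 -1.419
endloop
endfacet
facet normal 0.160 0.307 0.938
outer loop
vertex 1.426 1.099 -0.114
vertex 1.01 1.832 -0.283
vertex 0.033 0.414 0.347
endloop
endfacet
facet normal -0.484 0.853 -0.196
outer loop
vertex -0.384 1.147 0.179
vertex 1.01 1.832 -0.283
vertex -0.606 0.721 -1.126
endloop
endfacet
facet normal -0.160 -0.306 -0.938
outer loop
vertex 0.787 1.406 -1.587
vertex 1.204 0.673 -1.419
vertex -0.606 0.721 -1.126
endloop
endfacet
facet normal -0.484 0.853 -0.196
outer loop
vertex -0.606 0.721 -1.126
vertex 1.01 1.832 -0.283
vertex 0.787 1.406 -1.587
endloop
endfacet
facet normal 0.860 0.424 -0.285
outer loop
vertex 0.787 1.406 -1.587
vertex 1.426 1.099 -0.114
vertex 1.204 0.673 -1.419
endloop
endfacet
facet normal 0.860 0.423 -0.285
outer loop
vertex 1.01 1.832 -0.283
vertex 1.426 1.099 -0.114
vertex 0.787 1.406 -1.587
endloop
endfacet
facet normal -0.273 0.313 0.909
outer loop
vertex 0.902 -3.021 4.317
vertex 1.508 -3.462 4.651
vertex 1.643 -2.685 4.424
endloop
endfacet
facet normal -0.425 0.805 0.415
outer loop
vertex 0.902 -3.021 4.317
vertex 1.643 -2.685 4.424
vertex 1.226 -2.548 3.731
endloop
endfacet
facet normal -0.860 0.507 -0.066
outer loop
vertex 0.902 -3.021 4.317
vertex 1.226 -2.548 3.731
vertex 0.834 -3.239 3.53
endloop
endfacet
facet normal -0.977 -0.169 0.131
outer loop
vertex 0.902 -3.021 4.317
vertex 0.834 -3.239 3.53
vertex 1.008 -3.804 4.098
endloop
endfacet
facet normal -0.615 -0.289 0.734
outer loop
vertex 0.902 -3.021 4.317
vertex 1.008 -3.804 4.098
vertex 1.508 -3.462 4.651
endloop
endfacet
facet normal 0.183 0.980 0.084
outer loop
vertex 1.226 -2.548 3.731
vertex 1.643 -2.685 4.424
vertex 2.032 -2.696 3.702
endloop
endfacet
facet normal 0.430 0.184 0.884
outer loop
vertex 1.643 -2.685 4.424
vertex 1.508 -3.462 4.651
vertex 2.206 -3.261 4.27
endloop
endfacet
facet normal -0.123 -0.790 0.600
outer loop
vertex 1.508 -3.462 4.651
vertex 1.008 -3.804 4.098
vertex 1.814 -3.952 4.069
endloop
endfacet
facet normal -0.711 -0.595 -0.374
outer loop
vertex 1.008 -3.804 4.098
vertex 0.834 -3.239 3.53
vertex 1.397 -3.815 3.376
endloop
endfacet
facet normal -0.522 0.498 -0.693
outer loop
vertex 0.834 -3.239 3.53
vertex 1.226 -2.548 3.731
vertex 1.532 -3.038 3.149
endloop
endfacet
facet normal 0.977 0.169 -0.131
outer loop
vertex 2.138 -3.479 3.483
vertex 2.032 -2.696 3.702
vertex 2.206 -3.261 4.27
endloop
endfacet
facet normal 0.860 -0.507 0.066
outer loop
vertex 2.138 -3.479 3.483
vertex 2.206 -3.261 4.27
vertex 1.814 -3.952 4.069
endloop
endfacet
facet normal 0.425 -0.805 -0.415
outer loop
vertex 2.138 -3.479 3.483
vertex 1.814 -3.952 4.069
vertex 1.397 -3.815 3.376
endloop
endfacet
facet normal 0.273 -0.313 -0.909
outer loop
vertex 2.138 -3.479 3.483
vertex 1.397 -3.815 3.376
vertex 1.532 -3.038 3.149
endloop
endfacet
facet normal 0.615 0.289 -0.734
outer loop
vertex 2.138 -3.479 3.483
vertex 1.532 -3.038 3.149
vertex 2.032 -2.696 3.702
endloop
endfacet
facet normal 0.711 0.595 0.374
outer loop
vertex 2.206 -3.261 4.27
vertex 2.032 -2.696 3.702
vertex 1.643 -2.685 4.424
endloop
endfacet
facet normal 0.522 -0.498 0.693
outer loop
vertex 1.814 -3.952 4.069
vertex 2.206 -3.261 4.27
vertex 1.508 -3.462 4.651
endloop
endfacet
facet normal -0.183 -0.980 -0.084
outer loop
vertex 1.397 -3.815 3.376
vertex 1.814 -3.952 4.069
vertex 1.008 -3.804 4.098
endloop
endfacet
facet normal -0.430 -0.184 -0.884
outer loop
vertex 1.532 -3.038 3.149
vertex 1.397 -3.815 3.376
vertex 0.834 -3.239 3.53
endloop
endfacet
facet normal 0.123 0.790 -0.600
outer loop
vertex 2.032 -2.696 3.702
vertex 1.532 -3.038 3.149
vertex 1.226 -2.548 3.731
endloop
endfacet

endsolid


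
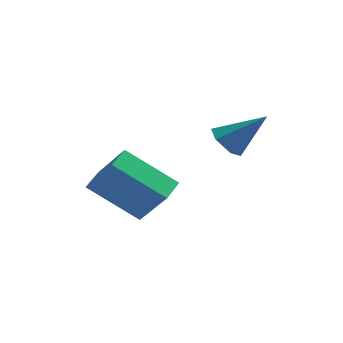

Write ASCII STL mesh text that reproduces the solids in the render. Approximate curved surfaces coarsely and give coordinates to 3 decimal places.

solid 
facet normal -0.566 0.312 -0.763
outer loop
vertex -1.887 -0.503 0.956
vertex -1.735 0.323 1.181
vertex -0.308 -0.477 -0.205
endloop
endfacet
facet normal -0.174 -0.950 -0.258
outer loop
vertex 0.615 -0.983 1.039
vertex -1.887 -0.503 0.956
vertex -0.308 -0.477 -0.205
endloop
endfacet
facet normal -0.567 0.311 -0.763
outer loop
vertex -0.308 -0.477 -0.205
vertex -1.735 0.323 1.181
vertex -0.157 0.35 0.02
endloop
endfacet
facet normal 0.806 0.014 -0.592
outer loop
vertex -0.157 0.35 0.02
vertex 0.615 -0.983 1.039
vertex -0.308 -0.477 -0.205
endloop
endfacet
facet normal -0.806 -0.013 0.592
outer loop
vertex -1.887 -0.503 0.956
vertex -0.812 -0.183 2.425
vertex -1.735 0.323 1.181
endloop
endfacet
facet normal -0.174 -0.950 -0.258
outer loop
vertex -0.963 -1.01 2.2
vertex -1.887 -0.503 0.956
vertex 0.615 -0.983 1.039
endloop
endfacet
facet normal -0.805 -0.014 0.592
outer loop
vertex -0.963 -1.01 2.2
vertex -0.812 -0.183 2.425
vertex -1.887 -0.503 0.956
endloop
endfacet
facet normal 0.173 0.950 0.258
outer loop
vertex -1.735 0.323 1.181
vertex -0.812 -0.183 2.425
vertex -0.157 0.35 0.02
endloop
endfacet
facet normal 0.805 0.013 -0.593
outer loop
vertex 0.767 -0.157 1.264
vertex 0.615 -0.983 1.039
vertex -0.157 0.35 0.02
endloop
endfacet
facet normal 0.174 0.950 0.258
outer loop
vertex -0.157 0.35 0.02
vertex -0.812 -0.183 2.425
vertex 0.767 -0.157 1.264
endloop
endfacet
facet normal 0.566 -0.312 0.763
outer loop
vertex 0.767 -0.157 1.264
vertex -0.963 -1.01 2.2
vertex 0.615 -0.983 1.039
endloop
endfacet
facet normal 0.566 -0.311 0.763
outer loop
vertex -0.812 -0.183 2.425
vertex -0.963 -1.01 2.2
vertex 0.767 -0.157 1.264
endloop
endfacet
facet normal -0.725 -0.161 -0.669
outer loop
vertex 2.24 1.412 1.775
vertex 1.787 1.473 2.251
vertex 1.982 2.004 1.912
endloop
endfacet
facet normal 0.780 0.442 -0.443
outer loop
vertex 2.24 1.412 1.775
vertex 1.982 2.004 1.912
vertex 2.933 1.727 3.309
endloop
endfacet
facet normal -0.725 -0.161 -0.670
outer loop
vertex 1.982 2.004 1.912
vertex 1.787 1.473 2.251
vertex 1.529 2.064 2.388
endloop
endfacet
facet normal 0.195 0.979 0.062
outer loop
vertex 1.982 2.004 1.912
vertex 1.529 2.064 2.388
vertex 2.933 1.727 3.309
endloop
endfacet
facet normal -0.725 -0.161 -0.670
outer loop
vertex 1.529 2.064 2.388
vertex 1.787 1.473 2.251
vertex 1.334 1.533 2.727
endloop
endfacet
facet normal -0.338 0.591 0.732
outer loop
vertex 1.529 2.064 2.388
vertex 1.334 1.533 2.727
vertex 2.933 1.727 3.309
endloop
endfacet
facet normal -0.725 -0.162 -0.669
outer loop
vertex 1.334 1.533 2.727
vertex 1.787 1.473 2.251
vertex 1.592 0.941 2.591
endloop
endfacet
facet normal -0.287 -0.332 0.899
outer loop
vertex 1.334 1.533 2.727
vertex 1.592 0.941 2.591
vertex 2.933 1.727 3.309
endloop
endfacet
facet normal -0.725 -0.162 -0.669
outer loop
vertex 1.592 0.941 2.591
vertex 1.787 1.473 2.251
vertex 2.045 0.881 2.115
endloop
endfacet
facet normal 0.299 -0.869 0.394
outer loop
vertex 1.592 0.941 2.591
vertex 2.045 0.881 2.115
vertex 2.933 1.727 3.309
endloop
endfacet
facet normal -0.725 -0.162 -0.669
outer loop
vertex 2.045 0.881 2.115
vertex 1.787 1.473 2.251
vertex 2.24 1.412 1.775
endloop
endfacet
facet normal 0.831 -0.482 -0.276
outer loop
vertex 2.045 0.881 2.115
vertex 2.24 1.412 1.775
vertex 2.933 1.727 3.309
endloop
endfacet

endsolid


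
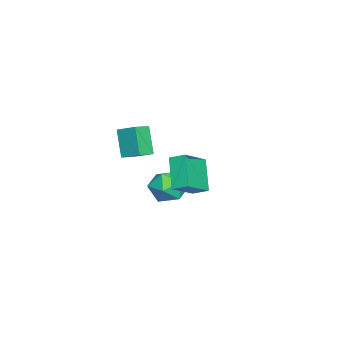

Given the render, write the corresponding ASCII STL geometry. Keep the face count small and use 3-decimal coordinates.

solid 
facet normal -0.838 0.460 -0.294
outer loop
vertex 2.581 -1.279 2.931
vertex 2.921 -0.351 3.415
vertex 3.256 -0.862 1.658
endloop
endfacet
facet normal -0.309 -0.843 -0.440
outer loop
vertex 3.959 -1.249 1.905
vertex 2.581 -1.279 2.931
vertex 3.256 -0.862 1.658
endloop
endfacet
facet normal -0.838 0.460 -0.294
outer loop
vertex 3.256 -0.862 1.658
vertex 2.921 -0.351 3.415
vertex 3.595 0.065 2.142
endloop
endfacet
facet normal 0.451 0.278 -0.848
outer loop
vertex 3.595 0.065 2.142
vertex 3.959 -1.249 1.905
vertex 3.256 -0.862 1.658
endloop
endfacet
facet normal -0.451 -0.277 0.848
outer loop
vertex 2.581 -1.279 2.931
vertex 3.624 -0.738 3.662
vertex 2.921 -0.351 3.415
endloop
endfacet
facet normal -0.309 -0.844 -0.439
outer loop
vertex 3.285 -1.665 3.178
vertex 2.581 -1.279 2.931
vertex 3.959 -1.249 1.905
endloop
endfacet
facet normal -0.450 -0.278 0.848
outer loop
vertex 3.285 -1.665 3.178
vertex 3.624 -0.738 3.662
vertex 2.581 -1.279 2.931
endloop
endfacet
facet normal 0.310 0.843 0.440
outer loop
vertex 2.921 -0.351 3.415
vertex 3.624 -0.738 3.662
vertex 3.595 0.065 2.142
endloop
endfacet
facet normal 0.450 0.278 -0.849
outer loop
vertex 4.299 -0.321 2.389
vertex 3.959 -1.249 1.905
vertex 3.595 0.065 2.142
endloop
endfacet
facet normal 0.308 0.844 0.440
outer loop
vertex 3.595 0.065 2.142
vertex 3.624 -0.738 3.662
vertex 4.299 -0.321 2.389
endloop
endfacet
facet normal 0.838 -0.460 0.293
outer loop
vertex 4.299 -0.321 2.389
vertex 3.285 -1.665 3.178
vertex 3.959 -1.249 1.905
endloop
endfacet
facet normal 0.838 -0.460 0.294
outer loop
vertex 3.624 -0.738 3.662
vertex 3.285 -1.665 3.178
vertex 4.299 -0.321 2.389
endloop
endfacet
facet normal -0.409 -0.287 0.866
outer loop
vertex -1.976 -0.574 -2.097
vertex -1.847 -1.551 -2.36
vertex -1.113 -1.059 -1.85
endloop
endfacet
facet normal -0.077 0.340 0.937
outer loop
vertex -1.976 -0.574 -2.097
vertex -1.113 -1.059 -1.85
vertex -1.078 -0.1 -2.195
endloop
endfacet
facet normal -0.370 0.798 0.475
outer loop
vertex -1.976 -0.574 -2.097
vertex -1.078 -0.1 -2.195
vertex -1.79 0.001 -2.918
endloop
endfacet
facet normal -0.883 0.455 0.119
outer loop
vertex -1.976 -0.574 -2.097
vertex -1.79 0.001 -2.918
vertex -2.266 -0.896 -3.02
endloop
endfacet
facet normal -0.907 -0.217 0.361
outer loop
vertex -1.976 -0.574 -2.097
vertex -2.266 -0.896 -3.02
vertex -1.847 -1.551 -2.36
endloop
endfacet
facet normal 0.608 0.249 0.754
outer loop
vertex -1.078 -0.1 -2.195
vertex -1.113 -1.059 -1.85
vertex -0.394 -0.784 -2.52
endloop
endfacet
facet normal 0.069 -0.766 0.639
outer loop
vertex -1.113 -1.059 -1.85
vertex -1.847 -1.551 -2.36
vertex -0.87 -1.681 -2.622
endloop
endfacet
facet normal -0.737 -0.652 -0.179
outer loop
vertex -1.847 -1.551 -2.36
vertex -2.266 -0.896 -3.02
vertex -1.582 -1.58 -3.345
endloop
endfacet
facet normal -0.697 0.435 -0.570
outer loop
vertex -2.266 -0.896 -3.02
vertex -1.79 0.001 -2.918
vertex -1.547 -0.621 -3.69
endloop
endfacet
facet normal 0.134 0.991 0.007
outer loop
vertex -1.79 0.001 -2.918
vertex -1.078 -0.1 -2.195
vertex -0.813 -0.129 -3.18
endloop
endfacet
facet normal 0.883 -0.455 -0.119
outer loop
vertex -0.684 -1.106 -3.443
vertex -0.394 -0.784 -2.52
vertex -0.87 -1.681 -2.622
endloop
endfacet
facet normal 0.370 -0.798 -0.475
outer loop
vertex -0.684 -1.106 -3.443
vertex -0.87 -1.681 -2.622
vertex -1.582 -1.58 -3.345
endloop
endfacet
facet normal 0.077 -0.340 -0.937
outer loop
vertex -0.684 -1.106 -3.443
vertex -1.582 -1.58 -3.345
vertex -1.547 -0.621 -3.69
endloop
endfacet
facet normal 0.409 0.287 -0.866
outer loop
vertex -0.684 -1.106 -3.443
vertex -1.547 -0.621 -3.69
vertex -0.813 -0.129 -3.18
endloop
endfacet
facet normal 0.907 0.217 -0.361
outer loop
vertex -0.684 -1.106 -3.443
vertex -0.813 -0.129 -3.18
vertex -0.394 -0.784 -2.52
endloop
endfacet
facet normal 0.697 -0.435 0.570
outer loop
vertex -0.87 -1.681 -2.622
vertex -0.394 -0.784 -2.52
vertex -1.113 -1.059 -1.85
endloop
endfacet
facet normal -0.134 -0.991 -0.007
outer loop
vertex -1.582 -1.58 -3.345
vertex -0.87 -1.681 -2.622
vertex -1.847 -1.551 -2.36
endloop
endfacet
facet normal -0.608 -0.249 -0.754
outer loop
vertex -1.547 -0.621 -3.69
vertex -1.582 -1.58 -3.345
vertex -2.266 -0.896 -3.02
endloop
endfacet
facet normal -0.069 0.766 -0.639
outer loop
vertex -0.813 -0.129 -3.18
vertex -1.547 -0.621 -3.69
vertex -1.79 0.001 -2.918
endloop
endfacet
facet normal 0.737 0.652 0.179
outer loop
vertex -0.394 -0.784 -2.52
vertex -0.813 -0.129 -3.18
vertex -1.078 -0.1 -2.195
endloop
endfacet
facet normal -0.632 -0.267 0.727
outer loop
vertex 2.751 1.206 1.827
vertex 1.523 1.759 0.962
vertex 2.662 0.46 1.476
endloop
endfacet
facet normal 0.767 -0.346 0.541
outer loop
vertex 3.757 0.921 0.218
vertex 2.751 1.206 1.827
vertex 2.662 0.46 1.476
endloop
endfacet
facet normal -0.633 -0.267 0.727
outer loop
vertex 2.662 0.46 1.476
vertex 1.523 1.759 0.962
vertex 1.435 1.012 0.611
endloop
endfacet
facet normal -0.107 -0.900 -0.423
outer loop
vertex 1.435 1.012 0.611
vertex 3.757 0.921 0.218
vertex 2.662 0.46 1.476
endloop
endfacet
facet normal 0.107 0.900 0.423
outer loop
vertex 2.751 1.206 1.827
vertex 2.618 2.22 -0.296
vertex 1.523 1.759 0.962
endloop
endfacet
facet normal 0.767 -0.345 0.541
outer loop
vertex 3.845 1.668 0.569
vertex 2.751 1.206 1.827
vertex 3.757 0.921 0.218
endloop
endfacet
facet normal 0.107 0.900 0.423
outer loop
vertex 3.845 1.668 0.569
vertex 2.618 2.22 -0.296
vertex 2.751 1.206 1.827
endloop
endfacet
facet normal -0.767 0.345 -0.541
outer loop
vertex 1.523 1.759 0.962
vertex 2.618 2.22 -0.296
vertex 1.435 1.012 0.611
endloop
endfacet
facet normal -0.107 -0.900 -0.423
outer loop
vertex 2.529 1.474 -0.647
vertex 3.757 0.921 0.218
vertex 1.435 1.012 0.611
endloop
endfacet
facet normal -0.767 0.346 -0.540
outer loop
vertex 1.435 1.012 0.611
vertex 2.618 2.22 -0.296
vertex 2.529 1.474 -0.647
endloop
endfacet
facet normal 0.632 0.267 -0.727
outer loop
vertex 2.529 1.474 -0.647
vertex 3.845 1.668 0.569
vertex 3.757 0.921 0.218
endloop
endfacet
facet normal 0.633 0.267 -0.727
outer loop
vertex 2.618 2.22 -0.296
vertex 3.845 1.668 0.569
vertex 2.529 1.474 -0.647
endloop
endfacet

endsolid


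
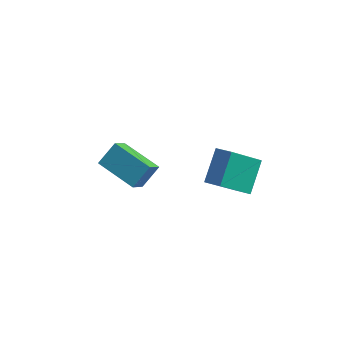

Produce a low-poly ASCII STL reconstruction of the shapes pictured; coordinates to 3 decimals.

solid 
facet normal -0.928 0.281 0.245
outer loop
vertex -2.882 0.827 -2.211
vertex -2.425 1.626 -1.396
vertex -2.844 1.802 -3.188
endloop
endfacet
facet normal -0.371 -0.650 -0.663
outer loop
vertex -1.035 1.254 -3.664
vertex -2.882 0.827 -2.211
vertex -2.844 1.802 -3.188
endloop
endfacet
facet normal -0.928 0.281 0.245
outer loop
vertex -2.844 1.802 -3.188
vertex -2.425 1.626 -1.396
vertex -2.387 2.601 -2.372
endloop
endfacet
facet normal 0.028 0.706 -0.707
outer loop
vertex -2.387 2.601 -2.372
vertex -1.035 1.254 -3.664
vertex -2.844 1.802 -3.188
endloop
endfacet
facet normal -0.028 -0.706 0.708
outer loop
vertex -2.882 0.827 -2.211
vertex -0.616 1.078 -1.872
vertex -2.425 1.626 -1.396
endloop
endfacet
facet normal -0.372 -0.650 -0.663
outer loop
vertex -1.073 0.279 -2.688
vertex -2.882 0.827 -2.211
vertex -1.035 1.254 -3.664
endloop
endfacet
facet normal -0.028 -0.706 0.707
outer loop
vertex -1.073 0.279 -2.688
vertex -0.616 1.078 -1.872
vertex -2.882 0.827 -2.211
endloop
endfacet
facet normal 0.371 0.650 0.663
outer loop
vertex -2.425 1.626 -1.396
vertex -0.616 1.078 -1.872
vertex -2.387 2.601 -2.372
endloop
endfacet
facet normal 0.027 0.706 -0.708
outer loop
vertex -0.578 2.053 -2.849
vertex -1.035 1.254 -3.664
vertex -2.387 2.601 -2.372
endloop
endfacet
facet normal 0.372 0.650 0.663
outer loop
vertex -2.387 2.601 -2.372
vertex -0.616 1.078 -1.872
vertex -0.578 2.053 -2.849
endloop
endfacet
facet normal 0.928 -0.281 -0.245
outer loop
vertex -0.578 2.053 -2.849
vertex -1.073 0.279 -2.688
vertex -1.035 1.254 -3.664
endloop
endfacet
facet normal 0.928 -0.281 -0.244
outer loop
vertex -0.616 1.078 -1.872
vertex -1.073 0.279 -2.688
vertex -0.578 2.053 -2.849
endloop
endfacet
facet normal -0.492 -0.545 0.679
outer loop
vertex 3.15 -0.7 0.184
vertex 3.165 0.596 1.236
vertex 2.375 -0.419 -0.152
endloop
endfacet
facet normal -0.009 -0.777 -0.630
outer loop
vertex 3.335 0.644 -1.476
vertex 3.15 -0.7 0.184
vertex 2.375 -0.419 -0.152
endloop
endfacet
facet normal -0.492 -0.545 0.679
outer loop
vertex 2.375 -0.419 -0.152
vertex 3.165 0.596 1.236
vertex 2.39 0.878 0.9
endloop
endfacet
facet normal -0.870 0.316 -0.377
outer loop
vertex 2.39 0.878 0.9
vertex 3.335 0.644 -1.476
vertex 2.375 -0.419 -0.152
endloop
endfacet
facet normal 0.870 -0.316 0.377
outer loop
vertex 3.15 -0.7 0.184
vertex 4.125 1.659 -0.088
vertex 3.165 0.596 1.236
endloop
endfacet
facet normal -0.010 -0.777 -0.630
outer loop
vertex 4.11 0.362 -1.14
vertex 3.15 -0.7 0.184
vertex 3.335 0.644 -1.476
endloop
endfacet
facet normal 0.870 -0.316 0.377
outer loop
vertex 4.11 0.362 -1.14
vertex 4.125 1.659 -0.088
vertex 3.15 -0.7 0.184
endloop
endfacet
facet normal 0.009 0.776 0.630
outer loop
vertex 3.165 0.596 1.236
vertex 4.125 1.659 -0.088
vertex 2.39 0.878 0.9
endloop
endfacet
facet normal -0.870 0.316 -0.377
outer loop
vertex 3.35 1.94 -0.424
vertex 3.335 0.644 -1.476
vertex 2.39 0.878 0.9
endloop
endfacet
facet normal 0.009 0.777 0.630
outer loop
vertex 2.39 0.878 0.9
vertex 4.125 1.659 -0.088
vertex 3.35 1.94 -0.424
endloop
endfacet
facet normal 0.492 0.545 -0.679
outer loop
vertex 3.35 1.94 -0.424
vertex 4.11 0.362 -1.14
vertex 3.335 0.644 -1.476
endloop
endfacet
facet normal 0.492 0.545 -0.679
outer loop
vertex 4.125 1.659 -0.088
vertex 4.11 0.362 -1.14
vertex 3.35 1.94 -0.424
endloop
endfacet

endsolid


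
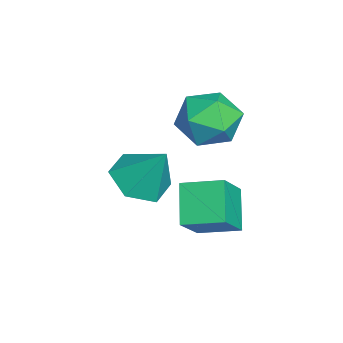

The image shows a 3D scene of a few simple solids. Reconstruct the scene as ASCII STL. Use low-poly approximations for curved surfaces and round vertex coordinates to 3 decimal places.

solid 
facet normal -0.614 0.768 0.181
outer loop
vertex 0.609 -0.775 3.417
vertex 0.594 -1.044 4.509
vertex 1.37 -0.331 4.116
endloop
endfacet
facet normal -0.187 0.909 -0.373
outer loop
vertex 0.609 -0.775 3.417
vertex 1.37 -0.331 4.116
vertex 1.683 -0.686 3.095
endloop
endfacet
facet normal -0.293 0.403 -0.867
outer loop
vertex 0.609 -0.775 3.417
vertex 1.683 -0.686 3.095
vertex 1.1 -1.619 2.858
endloop
endfacet
facet normal -0.785 -0.048 -0.617
outer loop
vertex 0.609 -0.775 3.417
vertex 1.1 -1.619 2.858
vertex 0.427 -1.84 3.731
endloop
endfacet
facet normal -0.984 0.177 0.030
outer loop
vertex 0.609 -0.775 3.417
vertex 0.427 -1.84 3.731
vertex 0.594 -1.044 4.509
endloop
endfacet
facet normal 0.488 0.860 -0.149
outer loop
vertex 1.683 -0.686 3.095
vertex 1.37 -0.331 4.116
vertex 2.333 -0.9 3.989
endloop
endfacet
facet normal -0.202 0.632 0.748
outer loop
vertex 1.37 -0.331 4.116
vertex 0.594 -1.044 4.509
vertex 1.66 -1.121 4.862
endloop
endfacet
facet normal -0.800 -0.325 0.504
outer loop
vertex 0.594 -1.044 4.509
vertex 0.427 -1.84 3.731
vertex 1.077 -2.054 4.625
endloop
endfacet
facet normal -0.479 -0.689 -0.544
outer loop
vertex 0.427 -1.84 3.731
vertex 1.1 -1.619 2.858
vertex 1.39 -2.409 3.604
endloop
endfacet
facet normal 0.317 0.043 -0.948
outer loop
vertex 1.1 -1.619 2.858
vertex 1.683 -0.686 3.095
vertex 2.166 -1.696 3.211
endloop
endfacet
facet normal 0.785 0.048 0.617
outer loop
vertex 2.151 -1.965 4.303
vertex 2.333 -0.9 3.989
vertex 1.66 -1.121 4.862
endloop
endfacet
facet normal 0.293 -0.403 0.867
outer loop
vertex 2.151 -1.965 4.303
vertex 1.66 -1.121 4.862
vertex 1.077 -2.054 4.625
endloop
endfacet
facet normal 0.187 -0.909 0.373
outer loop
vertex 2.151 -1.965 4.303
vertex 1.077 -2.054 4.625
vertex 1.39 -2.409 3.604
endloop
endfacet
facet normal 0.614 -0.768 -0.181
outer loop
vertex 2.151 -1.965 4.303
vertex 1.39 -2.409 3.604
vertex 2.166 -1.696 3.211
endloop
endfacet
facet normal 0.984 -0.177 -0.030
outer loop
vertex 2.151 -1.965 4.303
vertex 2.166 -1.696 3.211
vertex 2.333 -0.9 3.989
endloop
endfacet
facet normal 0.479 0.689 0.544
outer loop
vertex 1.66 -1.121 4.862
vertex 2.333 -0.9 3.989
vertex 1.37 -0.331 4.116
endloop
endfacet
facet normal -0.317 -0.043 0.948
outer loop
vertex 1.077 -2.054 4.625
vertex 1.66 -1.121 4.862
vertex 0.594 -1.044 4.509
endloop
endfacet
facet normal -0.488 -0.860 0.149
outer loop
vertex 1.39 -2.409 3.604
vertex 1.077 -2.054 4.625
vertex 0.427 -1.84 3.731
endloop
endfacet
facet normal 0.202 -0.632 -0.748
outer loop
vertex 2.166 -1.696 3.211
vertex 1.39 -2.409 3.604
vertex 1.1 -1.619 2.858
endloop
endfacet
facet normal 0.800 0.325 -0.504
outer loop
vertex 2.333 -0.9 3.989
vertex 2.166 -1.696 3.211
vertex 1.683 -0.686 3.095
endloop
endfacet
facet normal -0.276 -0.470 -0.838
outer loop
vertex 3.482 -3.762 1.874
vertex 2.521 -3.377 1.975
vertex 3.24 -2.848 1.441
endloop
endfacet
facet normal 0.955 0.288 0.075
outer loop
vertex 3.482 -3.762 1.874
vertex 3.24 -2.848 1.441
vertex 2.999 -2.563 3.425
endloop
endfacet
facet normal -0.276 -0.470 -0.838
outer loop
vertex 3.24 -2.848 1.441
vertex 2.521 -3.377 1.975
vertex 2.279 -2.463 1.542
endloop
endfacet
facet normal 0.362 0.928 -0.089
outer loop
vertex 3.24 -2.848 1.441
vertex 2.279 -2.463 1.542
vertex 2.999 -2.563 3.425
endloop
endfacet
facet normal -0.276 -0.470 -0.838
outer loop
vertex 2.279 -2.463 1.542
vertex 2.521 -3.377 1.975
vertex 1.56 -2.992 2.076
endloop
endfacet
facet normal -0.465 0.857 0.223
outer loop
vertex 2.279 -2.463 1.542
vertex 1.56 -2.992 2.076
vertex 2.999 -2.563 3.425
endloop
endfacet
facet normal -0.276 -0.470 -0.838
outer loop
vertex 1.56 -2.992 2.076
vertex 2.521 -3.377 1.975
vertex 1.802 -3.906 2.509
endloop
endfacet
facet normal -0.699 0.146 0.700
outer loop
vertex 1.56 -2.992 2.076
vertex 1.802 -3.906 2.509
vertex 2.999 -2.563 3.425
endloop
endfacet
facet normal -0.276 -0.471 -0.838
outer loop
vertex 1.802 -3.906 2.509
vertex 2.521 -3.377 1.975
vertex 2.763 -4.291 2.409
endloop
endfacet
facet normal -0.108 -0.493 0.863
outer loop
vertex 1.802 -3.906 2.509
vertex 2.763 -4.291 2.409
vertex 2.999 -2.563 3.425
endloop
endfacet
facet normal -0.277 -0.471 -0.838
outer loop
vertex 2.763 -4.291 2.409
vertex 2.521 -3.377 1.975
vertex 3.482 -3.762 1.874
endloop
endfacet
facet normal 0.720 -0.422 0.551
outer loop
vertex 2.763 -4.291 2.409
vertex 3.482 -3.762 1.874
vertex 2.999 -2.563 3.425
endloop
endfacet
facet normal -0.626 0.299 -0.720
outer loop
vertex 1.874 -1.705 0.882
vertex 2.108 -0.38 1.229
vertex 3.031 -1.652 -0.102
endloop
endfacet
facet normal -0.169 -0.953 -0.250
outer loop
vertex 4.052 -2.14 1.071
vertex 1.874 -1.705 0.882
vertex 3.031 -1.652 -0.102
endloop
endfacet
facet normal -0.626 0.300 -0.720
outer loop
vertex 3.031 -1.652 -0.102
vertex 2.108 -0.38 1.229
vertex 3.266 -0.327 0.245
endloop
endfacet
facet normal 0.761 0.035 -0.648
outer loop
vertex 3.266 -0.327 0.245
vertex 4.052 -2.14 1.071
vertex 3.031 -1.652 -0.102
endloop
endfacet
facet normal -0.761 -0.035 0.648
outer loop
vertex 1.874 -1.705 0.882
vertex 3.129 -0.868 2.402
vertex 2.108 -0.38 1.229
endloop
endfacet
facet normal -0.169 -0.953 -0.250
outer loop
vertex 2.894 -2.193 2.055
vertex 1.874 -1.705 0.882
vertex 4.052 -2.14 1.071
endloop
endfacet
facet normal -0.761 -0.035 0.648
outer loop
vertex 2.894 -2.193 2.055
vertex 3.129 -0.868 2.402
vertex 1.874 -1.705 0.882
endloop
endfacet
facet normal 0.169 0.953 0.250
outer loop
vertex 2.108 -0.38 1.229
vertex 3.129 -0.868 2.402
vertex 3.266 -0.327 0.245
endloop
endfacet
facet normal 0.761 0.035 -0.647
outer loop
vertex 4.286 -0.815 1.418
vertex 4.052 -2.14 1.071
vertex 3.266 -0.327 0.245
endloop
endfacet
facet normal 0.169 0.953 0.250
outer loop
vertex 3.266 -0.327 0.245
vertex 3.129 -0.868 2.402
vertex 4.286 -0.815 1.418
endloop
endfacet
facet normal 0.626 -0.299 0.720
outer loop
vertex 4.286 -0.815 1.418
vertex 2.894 -2.193 2.055
vertex 4.052 -2.14 1.071
endloop
endfacet
facet normal 0.626 -0.300 0.720
outer loop
vertex 3.129 -0.868 2.402
vertex 2.894 -2.193 2.055
vertex 4.286 -0.815 1.418
endloop
endfacet

endsolid


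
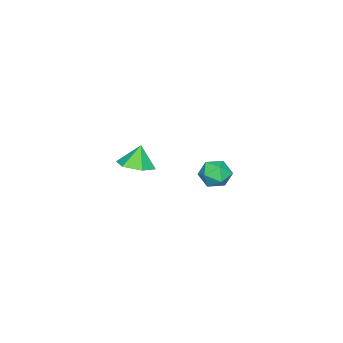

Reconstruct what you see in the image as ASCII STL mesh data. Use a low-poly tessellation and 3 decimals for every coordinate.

solid 
facet normal -0.970 -0.158 0.185
outer loop
vertex -2.824 -1.76 -2.718
vertex -2.638 -2.508 -2.382
vertex -2.657 -1.822 -1.896
endloop
endfacet
facet normal -0.817 0.539 0.207
outer loop
vertex -2.824 -1.76 -2.718
vertex -2.657 -1.822 -1.896
vertex -2.346 -1.18 -2.341
endloop
endfacet
facet normal -0.543 0.724 -0.425
outer loop
vertex -2.824 -1.76 -2.718
vertex -2.346 -1.18 -2.341
vertex -2.135 -1.469 -3.102
endloop
endfacet
facet normal -0.527 0.143 -0.838
outer loop
vertex -2.824 -1.76 -2.718
vertex -2.135 -1.469 -3.102
vertex -2.316 -2.29 -3.128
endloop
endfacet
facet normal -0.791 -0.403 -0.459
outer loop
vertex -2.824 -1.76 -2.718
vertex -2.316 -2.29 -3.128
vertex -2.638 -2.508 -2.382
endloop
endfacet
facet normal -0.313 0.639 0.703
outer loop
vertex -2.346 -1.18 -2.341
vertex -2.657 -1.822 -1.896
vertex -1.864 -1.57 -1.772
endloop
endfacet
facet normal -0.561 -0.489 0.668
outer loop
vertex -2.657 -1.822 -1.896
vertex -2.638 -2.508 -2.382
vertex -2.045 -2.391 -1.798
endloop
endfacet
facet normal -0.272 -0.886 -0.376
outer loop
vertex -2.638 -2.508 -2.382
vertex -2.316 -2.29 -3.128
vertex -1.834 -2.68 -2.559
endloop
endfacet
facet normal 0.155 -0.003 -0.988
outer loop
vertex -2.316 -2.29 -3.128
vertex -2.135 -1.469 -3.102
vertex -1.523 -2.038 -3.004
endloop
endfacet
facet normal 0.130 0.938 -0.320
outer loop
vertex -2.135 -1.469 -3.102
vertex -2.346 -1.18 -2.341
vertex -1.542 -1.352 -2.518
endloop
endfacet
facet normal 0.527 -0.143 0.838
outer loop
vertex -1.356 -2.1 -2.182
vertex -1.864 -1.57 -1.772
vertex -2.045 -2.391 -1.798
endloop
endfacet
facet normal 0.543 -0.724 0.425
outer loop
vertex -1.356 -2.1 -2.182
vertex -2.045 -2.391 -1.798
vertex -1.834 -2.68 -2.559
endloop
endfacet
facet normal 0.817 -0.539 -0.207
outer loop
vertex -1.356 -2.1 -2.182
vertex -1.834 -2.68 -2.559
vertex -1.523 -2.038 -3.004
endloop
endfacet
facet normal 0.970 0.158 -0.185
outer loop
vertex -1.356 -2.1 -2.182
vertex -1.523 -2.038 -3.004
vertex -1.542 -1.352 -2.518
endloop
endfacet
facet normal 0.791 0.403 0.459
outer loop
vertex -1.356 -2.1 -2.182
vertex -1.542 -1.352 -2.518
vertex -1.864 -1.57 -1.772
endloop
endfacet
facet normal -0.155 0.003 0.988
outer loop
vertex -2.045 -2.391 -1.798
vertex -1.864 -1.57 -1.772
vertex -2.657 -1.822 -1.896
endloop
endfacet
facet normal -0.130 -0.938 0.320
outer loop
vertex -1.834 -2.68 -2.559
vertex -2.045 -2.391 -1.798
vertex -2.638 -2.508 -2.382
endloop
endfacet
facet normal 0.313 -0.639 -0.703
outer loop
vertex -1.523 -2.038 -3.004
vertex -1.834 -2.68 -2.559
vertex -2.316 -2.29 -3.128
endloop
endfacet
facet normal 0.561 0.489 -0.668
outer loop
vertex -1.542 -1.352 -2.518
vertex -1.523 -2.038 -3.004
vertex -2.135 -1.469 -3.102
endloop
endfacet
facet normal 0.272 0.886 0.376
outer loop
vertex -1.864 -1.57 -1.772
vertex -1.542 -1.352 -2.518
vertex -2.346 -1.18 -2.341
endloop
endfacet
facet normal 0.337 -0.045 -0.940
outer loop
vertex 4.378 -2.966 1.265
vertex 3.604 -2.764 0.978
vertex 4.166 -2.151 1.15
endloop
endfacet
facet normal 0.563 0.257 0.785
outer loop
vertex 4.378 -2.966 1.265
vertex 4.166 -2.151 1.15
vertex 3.236 -2.716 2.002
endloop
endfacet
facet normal 0.337 -0.045 -0.940
outer loop
vertex 4.166 -2.151 1.15
vertex 3.604 -2.764 0.978
vertex 3.392 -1.949 0.863
endloop
endfacet
facet normal 0.009 0.829 0.559
outer loop
vertex 4.166 -2.151 1.15
vertex 3.392 -1.949 0.863
vertex 3.236 -2.716 2.002
endloop
endfacet
facet normal 0.338 -0.045 -0.940
outer loop
vertex 3.392 -1.949 0.863
vertex 3.604 -2.764 0.978
vertex 2.83 -2.563 0.69
endloop
endfacet
facet normal -0.744 0.597 0.300
outer loop
vertex 3.392 -1.949 0.863
vertex 2.83 -2.563 0.69
vertex 3.236 -2.716 2.002
endloop
endfacet
facet normal 0.338 -0.045 -0.940
outer loop
vertex 2.83 -2.563 0.69
vertex 3.604 -2.764 0.978
vertex 3.042 -3.378 0.805
endloop
endfacet
facet normal -0.941 -0.207 0.267
outer loop
vertex 2.83 -2.563 0.69
vertex 3.042 -3.378 0.805
vertex 3.236 -2.716 2.002
endloop
endfacet
facet normal 0.337 -0.044 -0.940
outer loop
vertex 3.042 -3.378 0.805
vertex 3.604 -2.764 0.978
vertex 3.816 -3.58 1.092
endloop
endfacet
facet normal -0.386 -0.779 0.494
outer loop
vertex 3.042 -3.378 0.805
vertex 3.816 -3.58 1.092
vertex 3.236 -2.716 2.002
endloop
endfacet
facet normal 0.337 -0.044 -0.940
outer loop
vertex 3.816 -3.58 1.092
vertex 3.604 -2.764 0.978
vertex 4.378 -2.966 1.265
endloop
endfacet
facet normal 0.366 -0.547 0.753
outer loop
vertex 3.816 -3.58 1.092
vertex 4.378 -2.966 1.265
vertex 3.236 -2.716 2.002
endloop
endfacet

endsolid
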